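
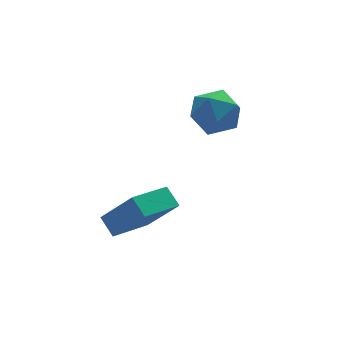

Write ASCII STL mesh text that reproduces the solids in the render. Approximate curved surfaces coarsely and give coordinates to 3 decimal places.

solid 
facet normal 0.311 -0.115 0.943
outer loop
vertex 2.335 -2.375 2.931
vertex 1.567 -2.873 3.124
vertex 2.338 -3.304 2.817
endloop
endfacet
facet normal 0.865 -0.058 0.498
outer loop
vertex 2.335 -2.375 2.931
vertex 2.338 -3.304 2.817
vertex 2.743 -2.753 2.178
endloop
endfacet
facet normal 0.810 0.566 0.155
outer loop
vertex 2.335 -2.375 2.931
vertex 2.743 -2.753 2.178
vertex 2.221 -1.982 2.089
endloop
endfacet
facet normal 0.222 0.895 0.388
outer loop
vertex 2.335 -2.375 2.931
vertex 2.221 -1.982 2.089
vertex 1.494 -2.055 2.674
endloop
endfacet
facet normal -0.087 0.474 0.876
outer loop
vertex 2.335 -2.375 2.931
vertex 1.494 -2.055 2.674
vertex 1.567 -2.873 3.124
endloop
endfacet
facet normal 0.814 -0.581 0.015
outer loop
vertex 2.743 -2.753 2.178
vertex 2.338 -3.304 2.817
vertex 2.226 -3.485 1.906
endloop
endfacet
facet normal -0.083 -0.672 0.736
outer loop
vertex 2.338 -3.304 2.817
vertex 1.567 -2.873 3.124
vertex 1.499 -3.558 2.491
endloop
endfacet
facet normal -0.727 0.280 0.627
outer loop
vertex 1.567 -2.873 3.124
vertex 1.494 -2.055 2.674
vertex 0.977 -2.787 2.402
endloop
endfacet
facet normal -0.227 0.960 -0.163
outer loop
vertex 1.494 -2.055 2.674
vertex 2.221 -1.982 2.089
vertex 1.382 -2.236 1.763
endloop
endfacet
facet normal 0.724 0.428 -0.541
outer loop
vertex 2.221 -1.982 2.089
vertex 2.743 -2.753 2.178
vertex 2.153 -2.667 1.456
endloop
endfacet
facet normal -0.222 -0.895 -0.388
outer loop
vertex 1.385 -3.165 1.649
vertex 2.226 -3.485 1.906
vertex 1.499 -3.558 2.491
endloop
endfacet
facet normal -0.810 -0.566 -0.155
outer loop
vertex 1.385 -3.165 1.649
vertex 1.499 -3.558 2.491
vertex 0.977 -2.787 2.402
endloop
endfacet
facet normal -0.865 0.058 -0.498
outer loop
vertex 1.385 -3.165 1.649
vertex 0.977 -2.787 2.402
vertex 1.382 -2.236 1.763
endloop
endfacet
facet normal -0.311 0.115 -0.943
outer loop
vertex 1.385 -3.165 1.649
vertex 1.382 -2.236 1.763
vertex 2.153 -2.667 1.456
endloop
endfacet
facet normal 0.087 -0.474 -0.876
outer loop
vertex 1.385 -3.165 1.649
vertex 2.153 -2.667 1.456
vertex 2.226 -3.485 1.906
endloop
endfacet
facet normal 0.227 -0.960 0.163
outer loop
vertex 1.499 -3.558 2.491
vertex 2.226 -3.485 1.906
vertex 2.338 -3.304 2.817
endloop
endfacet
facet normal -0.724 -0.428 0.541
outer loop
vertex 0.977 -2.787 2.402
vertex 1.499 -3.558 2.491
vertex 1.567 -2.873 3.124
endloop
endfacet
facet normal -0.814 0.581 -0.015
outer loop
vertex 1.382 -2.236 1.763
vertex 0.977 -2.787 2.402
vertex 1.494 -2.055 2.674
endloop
endfacet
facet normal 0.083 0.672 -0.736
outer loop
vertex 2.153 -2.667 1.456
vertex 1.382 -2.236 1.763
vertex 2.221 -1.982 2.089
endloop
endfacet
facet normal 0.727 -0.280 -0.627
outer loop
vertex 2.226 -3.485 1.906
vertex 2.153 -2.667 1.456
vertex 2.743 -2.753 2.178
endloop
endfacet
facet normal -0.406 0.488 -0.773
outer loop
vertex -2.209 -2.942 -1.167
vertex -0.77 -2.41 -1.586
vertex -2.104 -3.595 -1.635
endloop
endfacet
facet normal -0.905 -0.335 0.264
outer loop
vertex -1.41 -4.43 -0.314
vertex -2.209 -2.942 -1.167
vertex -2.104 -3.595 -1.635
endloop
endfacet
facet normal -0.406 0.488 -0.773
outer loop
vertex -2.104 -3.595 -1.635
vertex -0.77 -2.41 -1.586
vertex -0.665 -3.063 -2.054
endloop
endfacet
facet normal 0.130 -0.806 -0.578
outer loop
vertex -0.665 -3.063 -2.054
vertex -1.41 -4.43 -0.314
vertex -2.104 -3.595 -1.635
endloop
endfacet
facet normal -0.130 0.806 0.578
outer loop
vertex -2.209 -2.942 -1.167
vertex -0.076 -3.245 -0.265
vertex -0.77 -2.41 -1.586
endloop
endfacet
facet normal -0.905 -0.335 0.264
outer loop
vertex -1.515 -3.777 0.154
vertex -2.209 -2.942 -1.167
vertex -1.41 -4.43 -0.314
endloop
endfacet
facet normal -0.130 0.806 0.578
outer loop
vertex -1.515 -3.777 0.154
vertex -0.076 -3.245 -0.265
vertex -2.209 -2.942 -1.167
endloop
endfacet
facet normal 0.905 0.335 -0.264
outer loop
vertex -0.77 -2.41 -1.586
vertex -0.076 -3.245 -0.265
vertex -0.665 -3.063 -2.054
endloop
endfacet
facet normal 0.130 -0.806 -0.578
outer loop
vertex 0.029 -3.898 -0.733
vertex -1.41 -4.43 -0.314
vertex -0.665 -3.063 -2.054
endloop
endfacet
facet normal 0.905 0.335 -0.264
outer loop
vertex -0.665 -3.063 -2.054
vertex -0.076 -3.245 -0.265
vertex 0.029 -3.898 -0.733
endloop
endfacet
facet normal 0.406 -0.488 0.773
outer loop
vertex 0.029 -3.898 -0.733
vertex -1.515 -3.777 0.154
vertex -1.41 -4.43 -0.314
endloop
endfacet
facet normal 0.406 -0.488 0.773
outer loop
vertex -0.076 -3.245 -0.265
vertex -1.515 -3.777 0.154
vertex 0.029 -3.898 -0.733
endloop
endfacet

endsolid


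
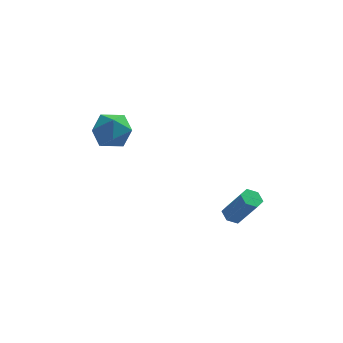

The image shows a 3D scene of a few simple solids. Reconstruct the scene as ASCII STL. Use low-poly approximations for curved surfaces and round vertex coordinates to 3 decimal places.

solid 
facet normal -0.593 0.791 0.152
outer loop
vertex -2.199 2.205 -0.077
vertex -3.062 1.589 -0.241
vertex -2.662 1.699 0.748
endloop
endfacet
facet normal 0.011 0.850 0.527
outer loop
vertex -2.199 2.205 -0.077
vertex -2.662 1.699 0.748
vertex -1.593 1.733 0.671
endloop
endfacet
facet normal 0.558 0.827 0.070
outer loop
vertex -2.199 2.205 -0.077
vertex -1.593 1.733 0.671
vertex -1.332 1.644 -0.365
endloop
endfacet
facet normal 0.292 0.754 -0.589
outer loop
vertex -2.199 2.205 -0.077
vertex -1.332 1.644 -0.365
vertex -2.24 1.555 -0.929
endloop
endfacet
facet normal -0.420 0.731 -0.538
outer loop
vertex -2.199 2.205 -0.077
vertex -2.24 1.555 -0.929
vertex -3.062 1.589 -0.241
endloop
endfacet
facet normal 0.060 0.282 0.958
outer loop
vertex -1.593 1.733 0.671
vertex -2.662 1.699 0.748
vertex -2.08 0.825 0.969
endloop
endfacet
facet normal -0.918 0.186 0.351
outer loop
vertex -2.662 1.699 0.748
vertex -3.062 1.589 -0.241
vertex -2.988 0.736 0.405
endloop
endfacet
facet normal -0.637 0.090 -0.766
outer loop
vertex -3.062 1.589 -0.241
vertex -2.24 1.555 -0.929
vertex -2.727 0.647 -0.631
endloop
endfacet
facet normal 0.514 0.128 -0.848
outer loop
vertex -2.24 1.555 -0.929
vertex -1.332 1.644 -0.365
vertex -1.658 0.681 -0.708
endloop
endfacet
facet normal 0.945 0.246 0.217
outer loop
vertex -1.332 1.644 -0.365
vertex -1.593 1.733 0.671
vertex -1.258 0.791 0.281
endloop
endfacet
facet normal -0.292 -0.754 0.589
outer loop
vertex -2.121 0.175 0.117
vertex -2.08 0.825 0.969
vertex -2.988 0.736 0.405
endloop
endfacet
facet normal -0.558 -0.827 -0.070
outer loop
vertex -2.121 0.175 0.117
vertex -2.988 0.736 0.405
vertex -2.727 0.647 -0.631
endloop
endfacet
facet normal -0.011 -0.850 -0.527
outer loop
vertex -2.121 0.175 0.117
vertex -2.727 0.647 -0.631
vertex -1.658 0.681 -0.708
endloop
endfacet
facet normal 0.593 -0.791 -0.152
outer loop
vertex -2.121 0.175 0.117
vertex -1.658 0.681 -0.708
vertex -1.258 0.791 0.281
endloop
endfacet
facet normal 0.420 -0.731 0.538
outer loop
vertex -2.121 0.175 0.117
vertex -1.258 0.791 0.281
vertex -2.08 0.825 0.969
endloop
endfacet
facet normal -0.514 -0.128 0.848
outer loop
vertex -2.988 0.736 0.405
vertex -2.08 0.825 0.969
vertex -2.662 1.699 0.748
endloop
endfacet
facet normal -0.945 -0.246 -0.217
outer loop
vertex -2.727 0.647 -0.631
vertex -2.988 0.736 0.405
vertex -3.062 1.589 -0.241
endloop
endfacet
facet normal -0.060 -0.282 -0.958
outer loop
vertex -1.658 0.681 -0.708
vertex -2.727 0.647 -0.631
vertex -2.24 1.555 -0.929
endloop
endfacet
facet normal 0.918 -0.186 -0.351
outer loop
vertex -1.258 0.791 0.281
vertex -1.658 0.681 -0.708
vertex -1.332 1.644 -0.365
endloop
endfacet
facet normal 0.637 -0.090 0.766
outer loop
vertex -2.08 0.825 0.969
vertex -1.258 0.791 0.281
vertex -1.593 1.733 0.671
endloop
endfacet
facet normal -0.444 0.307 -0.842
outer loop
vertex 3.406 -1.605 -3.42
vertex 3.107 -2.078 -3.435
vertex 2.908 -1.629 -3.166
endloop
endfacet
facet normal 0.103 0.951 0.293
outer loop
vertex 3.406 -1.605 -3.42
vertex 2.908 -1.629 -3.166
vertex 4.192 -2.149 -1.93
endloop
endfacet
facet normal 0.103 0.951 0.293
outer loop
vertex 4.192 -2.149 -1.93
vertex 2.908 -1.629 -3.166
vertex 3.694 -2.173 -1.676
endloop
endfacet
facet normal 0.444 -0.307 0.842
outer loop
vertex 4.192 -2.149 -1.93
vertex 3.694 -2.173 -1.676
vertex 3.893 -2.622 -1.945
endloop
endfacet
facet normal -0.444 0.307 -0.842
outer loop
vertex 2.908 -1.629 -3.166
vertex 3.107 -2.078 -3.435
vertex 2.609 -2.102 -3.181
endloop
endfacet
facet normal -0.719 0.438 0.539
outer loop
vertex 2.908 -1.629 -3.166
vertex 2.609 -2.102 -3.181
vertex 3.694 -2.173 -1.676
endloop
endfacet
facet normal -0.719 0.438 0.539
outer loop
vertex 3.694 -2.173 -1.676
vertex 2.609 -2.102 -3.181
vertex 3.394 -2.647 -1.691
endloop
endfacet
facet normal 0.444 -0.308 0.842
outer loop
vertex 3.694 -2.173 -1.676
vertex 3.394 -2.647 -1.691
vertex 3.893 -2.622 -1.945
endloop
endfacet
facet normal -0.444 0.307 -0.842
outer loop
vertex 2.609 -2.102 -3.181
vertex 3.107 -2.078 -3.435
vertex 2.808 -2.551 -3.45
endloop
endfacet
facet normal -0.823 -0.512 0.246
outer loop
vertex 2.609 -2.102 -3.181
vertex 2.808 -2.551 -3.45
vertex 3.394 -2.647 -1.691
endloop
endfacet
facet normal -0.822 -0.514 0.246
outer loop
vertex 3.394 -2.647 -1.691
vertex 2.808 -2.551 -3.45
vertex 3.594 -3.095 -1.96
endloop
endfacet
facet normal 0.444 -0.307 0.842
outer loop
vertex 3.394 -2.647 -1.691
vertex 3.594 -3.095 -1.96
vertex 3.893 -2.622 -1.945
endloop
endfacet
facet normal -0.444 0.307 -0.842
outer loop
vertex 2.808 -2.551 -3.45
vertex 3.107 -2.078 -3.435
vertex 3.306 -2.527 -3.704
endloop
endfacet
facet normal -0.103 -0.951 -0.293
outer loop
vertex 2.808 -2.551 -3.45
vertex 3.306 -2.527 -3.704
vertex 3.594 -3.095 -1.96
endloop
endfacet
facet normal -0.103 -0.951 -0.293
outer loop
vertex 3.594 -3.095 -1.96
vertex 3.306 -2.527 -3.704
vertex 4.092 -3.071 -2.214
endloop
endfacet
facet normal 0.444 -0.307 0.842
outer loop
vertex 3.594 -3.095 -1.96
vertex 4.092 -3.071 -2.214
vertex 3.893 -2.622 -1.945
endloop
endfacet
facet normal -0.444 0.308 -0.842
outer loop
vertex 3.306 -2.527 -3.704
vertex 3.107 -2.078 -3.435
vertex 3.606 -2.053 -3.689
endloop
endfacet
facet normal 0.719 -0.438 -0.539
outer loop
vertex 3.306 -2.527 -3.704
vertex 3.606 -2.053 -3.689
vertex 4.092 -3.071 -2.214
endloop
endfacet
facet normal 0.720 -0.438 -0.539
outer loop
vertex 4.092 -3.071 -2.214
vertex 3.606 -2.053 -3.689
vertex 4.391 -2.598 -2.199
endloop
endfacet
facet normal 0.444 -0.307 0.842
outer loop
vertex 4.092 -3.071 -2.214
vertex 4.391 -2.598 -2.199
vertex 3.893 -2.622 -1.945
endloop
endfacet
facet normal -0.444 0.307 -0.842
outer loop
vertex 3.606 -2.053 -3.689
vertex 3.107 -2.078 -3.435
vertex 3.406 -1.605 -3.42
endloop
endfacet
facet normal 0.822 0.514 -0.245
outer loop
vertex 3.606 -2.053 -3.689
vertex 3.406 -1.605 -3.42
vertex 4.391 -2.598 -2.199
endloop
endfacet
facet normal 0.823 0.512 -0.247
outer loop
vertex 4.391 -2.598 -2.199
vertex 3.406 -1.605 -3.42
vertex 4.192 -2.149 -1.93
endloop
endfacet
facet normal 0.444 -0.307 0.842
outer loop
vertex 4.391 -2.598 -2.199
vertex 4.192 -2.149 -1.93
vertex 3.893 -2.622 -1.945
endloop
endfacet

endsolid


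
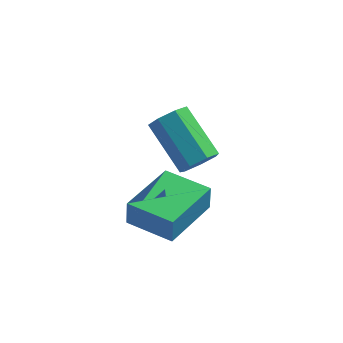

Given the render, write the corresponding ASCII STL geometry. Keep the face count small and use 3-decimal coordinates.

solid 
facet normal -0.919 0.395 0.007
outer loop
vertex -1.915 -2.101 3.605
vertex -1.106 -0.218 3.537
vertex -1.933 -2.126 2.696
endloop
endfacet
facet normal -0.395 -0.918 0.033
outer loop
vertex -0.454 -2.762 2.683
vertex -1.915 -2.101 3.605
vertex -1.933 -2.126 2.696
endloop
endfacet
facet normal -0.919 0.395 0.007
outer loop
vertex -1.933 -2.126 2.696
vertex -1.106 -0.218 3.537
vertex -1.124 -0.243 2.628
endloop
endfacet
facet normal -0.021 -0.027 -0.999
outer loop
vertex -1.124 -0.243 2.628
vertex -0.454 -2.762 2.683
vertex -1.933 -2.126 2.696
endloop
endfacet
facet normal 0.021 0.027 0.999
outer loop
vertex -1.915 -2.101 3.605
vertex 0.373 -0.854 3.524
vertex -1.106 -0.218 3.537
endloop
endfacet
facet normal -0.395 -0.918 0.033
outer loop
vertex -0.436 -2.737 3.592
vertex -1.915 -2.101 3.605
vertex -0.454 -2.762 2.683
endloop
endfacet
facet normal 0.021 0.027 0.999
outer loop
vertex -0.436 -2.737 3.592
vertex 0.373 -0.854 3.524
vertex -1.915 -2.101 3.605
endloop
endfacet
facet normal 0.395 0.918 -0.033
outer loop
vertex -1.106 -0.218 3.537
vertex 0.373 -0.854 3.524
vertex -1.124 -0.243 2.628
endloop
endfacet
facet normal -0.021 -0.027 -0.999
outer loop
vertex 0.355 -0.879 2.615
vertex -0.454 -2.762 2.683
vertex -1.124 -0.243 2.628
endloop
endfacet
facet normal 0.395 0.918 -0.033
outer loop
vertex -1.124 -0.243 2.628
vertex 0.373 -0.854 3.524
vertex 0.355 -0.879 2.615
endloop
endfacet
facet normal 0.919 -0.395 -0.007
outer loop
vertex 0.355 -0.879 2.615
vertex -0.436 -2.737 3.592
vertex -0.454 -2.762 2.683
endloop
endfacet
facet normal 0.919 -0.395 -0.007
outer loop
vertex 0.373 -0.854 3.524
vertex -0.436 -2.737 3.592
vertex 0.355 -0.879 2.615
endloop
endfacet
facet normal 0.599 -0.566 -0.566
outer loop
vertex 0.217 1.152 3.165
vertex -0.198 0.599 3.279
vertex -0.234 1.074 2.766
endloop
endfacet
facet normal 0.299 0.814 -0.497
outer loop
vertex 0.217 1.152 3.165
vertex -0.234 1.074 2.766
vertex -0.968 2.273 4.287
endloop
endfacet
facet normal 0.299 0.814 -0.497
outer loop
vertex -0.968 2.273 4.287
vertex -0.234 1.074 2.766
vertex -1.419 2.195 3.888
endloop
endfacet
facet normal -0.599 0.566 0.566
outer loop
vertex -0.968 2.273 4.287
vertex -1.419 2.195 3.888
vertex -1.382 1.721 4.401
endloop
endfacet
facet normal 0.599 -0.566 -0.566
outer loop
vertex -0.234 1.074 2.766
vertex -0.198 0.599 3.279
vertex -0.658 0.639 2.753
endloop
endfacet
facet normal -0.394 0.408 -0.824
outer loop
vertex -0.234 1.074 2.766
vertex -0.658 0.639 2.753
vertex -1.419 2.195 3.888
endloop
endfacet
facet normal -0.394 0.408 -0.824
outer loop
vertex -1.419 2.195 3.888
vertex -0.658 0.639 2.753
vertex -1.843 1.76 3.875
endloop
endfacet
facet normal -0.598 0.566 0.567
outer loop
vertex -1.419 2.195 3.888
vertex -1.843 1.76 3.875
vertex -1.382 1.721 4.401
endloop
endfacet
facet normal 0.598 -0.567 -0.566
outer loop
vertex -0.658 0.639 2.753
vertex -0.198 0.599 3.279
vertex -0.735 0.174 3.137
endloop
endfacet
facet normal -0.791 -0.306 -0.530
outer loop
vertex -0.658 0.639 2.753
vertex -0.735 0.174 3.137
vertex -1.843 1.76 3.875
endloop
endfacet
facet normal -0.791 -0.306 -0.530
outer loop
vertex -1.843 1.76 3.875
vertex -0.735 0.174 3.137
vertex -1.92 1.295 4.259
endloop
endfacet
facet normal -0.598 0.567 0.566
outer loop
vertex -1.843 1.76 3.875
vertex -1.92 1.295 4.259
vertex -1.382 1.721 4.401
endloop
endfacet
facet normal 0.598 -0.566 -0.568
outer loop
vertex -0.735 0.174 3.137
vertex -0.198 0.599 3.279
vertex -0.407 0.029 3.627
endloop
endfacet
facet normal -0.592 -0.789 0.163
outer loop
vertex -0.735 0.174 3.137
vertex -0.407 0.029 3.627
vertex -1.92 1.295 4.259
endloop
endfacet
facet normal -0.592 -0.789 0.164
outer loop
vertex -1.92 1.295 4.259
vertex -0.407 0.029 3.627
vertex -1.592 1.151 4.749
endloop
endfacet
facet normal -0.598 0.566 0.567
outer loop
vertex -1.92 1.295 4.259
vertex -1.592 1.151 4.749
vertex -1.382 1.721 4.401
endloop
endfacet
facet normal 0.600 -0.566 -0.566
outer loop
vertex -0.407 0.029 3.627
vertex -0.198 0.599 3.279
vertex 0.078 0.314 3.856
endloop
endfacet
facet normal 0.052 -0.678 0.733
outer loop
vertex -0.407 0.029 3.627
vertex 0.078 0.314 3.856
vertex -1.592 1.151 4.749
endloop
endfacet
facet normal 0.051 -0.679 0.733
outer loop
vertex -1.592 1.151 4.749
vertex 0.078 0.314 3.856
vertex -1.106 1.435 4.978
endloop
endfacet
facet normal -0.598 0.566 0.567
outer loop
vertex -1.592 1.151 4.749
vertex -1.106 1.435 4.978
vertex -1.382 1.721 4.401
endloop
endfacet
facet normal 0.599 -0.566 -0.566
outer loop
vertex 0.078 0.314 3.856
vertex -0.198 0.599 3.279
vertex 0.356 0.814 3.65
endloop
endfacet
facet normal 0.658 -0.057 0.751
outer loop
vertex 0.078 0.314 3.856
vertex 0.356 0.814 3.65
vertex -1.106 1.435 4.978
endloop
endfacet
facet normal 0.658 -0.055 0.751
outer loop
vertex -1.106 1.435 4.978
vertex 0.356 0.814 3.65
vertex -0.829 1.935 4.772
endloop
endfacet
facet normal -0.599 0.565 0.567
outer loop
vertex -1.106 1.435 4.978
vertex -0.829 1.935 4.772
vertex -1.382 1.721 4.401
endloop
endfacet
facet normal 0.599 -0.566 -0.566
outer loop
vertex 0.356 0.814 3.65
vertex -0.198 0.599 3.279
vertex 0.217 1.152 3.165
endloop
endfacet
facet normal 0.768 0.608 0.204
outer loop
vertex 0.356 0.814 3.65
vertex 0.217 1.152 3.165
vertex -0.829 1.935 4.772
endloop
endfacet
facet normal 0.768 0.608 0.204
outer loop
vertex -0.829 1.935 4.772
vertex 0.217 1.152 3.165
vertex -0.968 2.273 4.287
endloop
endfacet
facet normal -0.599 0.566 0.566
outer loop
vertex -0.829 1.935 4.772
vertex -0.968 2.273 4.287
vertex -1.382 1.721 4.401
endloop
endfacet

endsolid


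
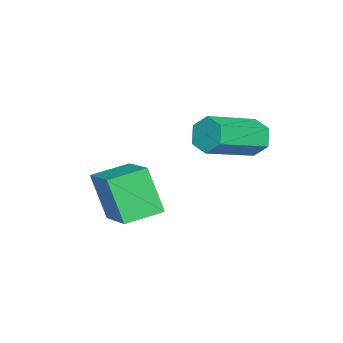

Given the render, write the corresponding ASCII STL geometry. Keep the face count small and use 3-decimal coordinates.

solid 
facet normal -0.753 0.540 -0.376
outer loop
vertex -0.371 2.889 -3.257
vertex -0.734 2.811 -2.641
vertex -0.289 3.371 -2.729
endloop
endfacet
facet normal 0.647 0.510 -0.566
outer loop
vertex -0.371 2.889 -3.257
vertex -0.289 3.371 -2.729
vertex 1.197 1.767 -2.476
endloop
endfacet
facet normal 0.648 0.511 -0.566
outer loop
vertex 1.197 1.767 -2.476
vertex -0.289 3.371 -2.729
vertex 1.278 2.249 -1.948
endloop
endfacet
facet normal 0.754 -0.538 0.376
outer loop
vertex 1.197 1.767 -2.476
vertex 1.278 2.249 -1.948
vertex 0.834 1.689 -1.859
endloop
endfacet
facet normal -0.754 0.540 -0.375
outer loop
vertex -0.289 3.371 -2.729
vertex -0.734 2.811 -2.641
vertex -0.652 3.293 -2.112
endloop
endfacet
facet normal 0.422 0.835 0.354
outer loop
vertex -0.289 3.371 -2.729
vertex -0.652 3.293 -2.112
vertex 1.278 2.249 -1.948
endloop
endfacet
facet normal 0.422 0.835 0.354
outer loop
vertex 1.278 2.249 -1.948
vertex -0.652 3.293 -2.112
vertex 0.915 2.171 -1.331
endloop
endfacet
facet normal 0.754 -0.538 0.376
outer loop
vertex 1.278 2.249 -1.948
vertex 0.915 2.171 -1.331
vertex 0.834 1.689 -1.859
endloop
endfacet
facet normal -0.754 0.540 -0.375
outer loop
vertex -0.652 3.293 -2.112
vertex -0.734 2.811 -2.641
vertex -1.097 2.733 -2.024
endloop
endfacet
facet normal -0.226 0.324 0.919
outer loop
vertex -0.652 3.293 -2.112
vertex -1.097 2.733 -2.024
vertex 0.915 2.171 -1.331
endloop
endfacet
facet normal -0.226 0.324 0.919
outer loop
vertex 0.915 2.171 -1.331
vertex -1.097 2.733 -2.024
vertex 0.471 1.611 -1.243
endloop
endfacet
facet normal 0.754 -0.539 0.376
outer loop
vertex 0.915 2.171 -1.331
vertex 0.471 1.611 -1.243
vertex 0.834 1.689 -1.859
endloop
endfacet
facet normal -0.754 0.538 -0.376
outer loop
vertex -1.097 2.733 -2.024
vertex -0.734 2.811 -2.641
vertex -1.178 2.251 -2.552
endloop
endfacet
facet normal -0.647 -0.511 0.566
outer loop
vertex -1.097 2.733 -2.024
vertex -1.178 2.251 -2.552
vertex 0.471 1.611 -1.243
endloop
endfacet
facet normal -0.647 -0.510 0.566
outer loop
vertex 0.471 1.611 -1.243
vertex -1.178 2.251 -2.552
vertex 0.389 1.129 -1.771
endloop
endfacet
facet normal 0.753 -0.540 0.376
outer loop
vertex 0.471 1.611 -1.243
vertex 0.389 1.129 -1.771
vertex 0.834 1.689 -1.859
endloop
endfacet
facet normal -0.754 0.538 -0.376
outer loop
vertex -1.178 2.251 -2.552
vertex -0.734 2.811 -2.641
vertex -0.815 2.329 -3.169
endloop
endfacet
facet normal -0.422 -0.835 -0.354
outer loop
vertex -1.178 2.251 -2.552
vertex -0.815 2.329 -3.169
vertex 0.389 1.129 -1.771
endloop
endfacet
facet normal -0.422 -0.835 -0.354
outer loop
vertex 0.389 1.129 -1.771
vertex -0.815 2.329 -3.169
vertex 0.752 1.207 -2.388
endloop
endfacet
facet normal 0.754 -0.540 0.375
outer loop
vertex 0.389 1.129 -1.771
vertex 0.752 1.207 -2.388
vertex 0.834 1.689 -1.859
endloop
endfacet
facet normal -0.754 0.539 -0.376
outer loop
vertex -0.815 2.329 -3.169
vertex -0.734 2.811 -2.641
vertex -0.371 2.889 -3.257
endloop
endfacet
facet normal 0.226 -0.324 -0.919
outer loop
vertex -0.815 2.329 -3.169
vertex -0.371 2.889 -3.257
vertex 0.752 1.207 -2.388
endloop
endfacet
facet normal 0.226 -0.324 -0.919
outer loop
vertex 0.752 1.207 -2.388
vertex -0.371 2.889 -3.257
vertex 1.197 1.767 -2.476
endloop
endfacet
facet normal 0.754 -0.540 0.375
outer loop
vertex 0.752 1.207 -2.388
vertex 1.197 1.767 -2.476
vertex 0.834 1.689 -1.859
endloop
endfacet
facet normal -0.655 0.739 0.154
outer loop
vertex 1.429 -0.609 -3.205
vertex 2.736 0.4 -2.488
vertex 1.793 0.044 -4.787
endloop
endfacet
facet normal -0.726 -0.560 -0.398
outer loop
vertex 2.664 -0.94 -4.992
vertex 1.429 -0.609 -3.205
vertex 1.793 0.044 -4.787
endloop
endfacet
facet normal -0.655 0.740 0.154
outer loop
vertex 1.793 0.044 -4.787
vertex 2.736 0.4 -2.488
vertex 3.1 1.052 -4.07
endloop
endfacet
facet normal 0.208 0.373 -0.904
outer loop
vertex 3.1 1.052 -4.07
vertex 2.664 -0.94 -4.992
vertex 1.793 0.044 -4.787
endloop
endfacet
facet normal -0.208 -0.373 0.904
outer loop
vertex 1.429 -0.609 -3.205
vertex 3.607 -0.584 -2.693
vertex 2.736 0.4 -2.488
endloop
endfacet
facet normal -0.726 -0.560 -0.398
outer loop
vertex 2.3 -1.592 -3.41
vertex 1.429 -0.609 -3.205
vertex 2.664 -0.94 -4.992
endloop
endfacet
facet normal -0.208 -0.373 0.904
outer loop
vertex 2.3 -1.592 -3.41
vertex 3.607 -0.584 -2.693
vertex 1.429 -0.609 -3.205
endloop
endfacet
facet normal 0.727 0.560 0.398
outer loop
vertex 2.736 0.4 -2.488
vertex 3.607 -0.584 -2.693
vertex 3.1 1.052 -4.07
endloop
endfacet
facet normal 0.208 0.373 -0.904
outer loop
vertex 3.971 0.069 -4.275
vertex 2.664 -0.94 -4.992
vertex 3.1 1.052 -4.07
endloop
endfacet
facet normal 0.726 0.560 0.398
outer loop
vertex 3.1 1.052 -4.07
vertex 3.607 -0.584 -2.693
vertex 3.971 0.069 -4.275
endloop
endfacet
facet normal 0.655 -0.739 -0.154
outer loop
vertex 3.971 0.069 -4.275
vertex 2.3 -1.592 -3.41
vertex 2.664 -0.94 -4.992
endloop
endfacet
facet normal 0.655 -0.740 -0.155
outer loop
vertex 3.607 -0.584 -2.693
vertex 2.3 -1.592 -3.41
vertex 3.971 0.069 -4.275
endloop
endfacet

endsolid


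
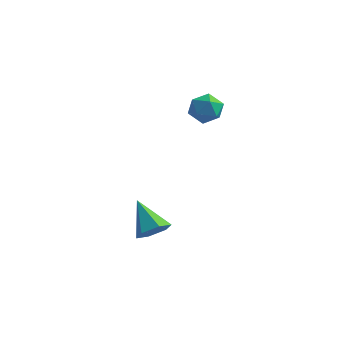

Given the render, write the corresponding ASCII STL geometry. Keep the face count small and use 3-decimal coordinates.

solid 
facet normal 0.639 -0.447 -0.626
outer loop
vertex -1.822 -2.018 -3.209
vertex -2.362 -2.369 -3.509
vertex -2.166 -1.735 -3.762
endloop
endfacet
facet normal 0.322 0.909 0.265
outer loop
vertex -1.822 -2.018 -3.209
vertex -2.166 -1.735 -3.762
vertex -3.358 -1.671 -2.531
endloop
endfacet
facet normal 0.638 -0.447 -0.627
outer loop
vertex -2.166 -1.735 -3.762
vertex -2.362 -2.369 -3.509
vertex -2.706 -2.086 -4.061
endloop
endfacet
facet normal -0.347 0.857 -0.380
outer loop
vertex -2.166 -1.735 -3.762
vertex -2.706 -2.086 -4.061
vertex -3.358 -1.671 -2.531
endloop
endfacet
facet normal 0.637 -0.448 -0.627
outer loop
vertex -2.706 -2.086 -4.061
vertex -2.362 -2.369 -3.509
vertex -2.902 -2.719 -3.808
endloop
endfacet
facet normal -0.903 0.113 -0.415
outer loop
vertex -2.706 -2.086 -4.061
vertex -2.902 -2.719 -3.808
vertex -3.358 -1.671 -2.531
endloop
endfacet
facet normal 0.637 -0.447 -0.627
outer loop
vertex -2.902 -2.719 -3.808
vertex -2.362 -2.369 -3.509
vertex -2.558 -3.003 -3.256
endloop
endfacet
facet normal -0.791 -0.581 0.194
outer loop
vertex -2.902 -2.719 -3.808
vertex -2.558 -3.003 -3.256
vertex -3.358 -1.671 -2.531
endloop
endfacet
facet normal 0.639 -0.447 -0.626
outer loop
vertex -2.558 -3.003 -3.256
vertex -2.362 -2.369 -3.509
vertex -2.018 -2.652 -2.956
endloop
endfacet
facet normal -0.122 -0.530 0.839
outer loop
vertex -2.558 -3.003 -3.256
vertex -2.018 -2.652 -2.956
vertex -3.358 -1.671 -2.531
endloop
endfacet
facet normal 0.639 -0.447 -0.626
outer loop
vertex -2.018 -2.652 -2.956
vertex -2.362 -2.369 -3.509
vertex -1.822 -2.018 -3.209
endloop
endfacet
facet normal 0.435 0.215 0.875
outer loop
vertex -2.018 -2.652 -2.956
vertex -1.822 -2.018 -3.209
vertex -3.358 -1.671 -2.531
endloop
endfacet
facet normal -0.870 0.212 -0.445
outer loop
vertex -2.702 2.78 -0.281
vertex -3.028 2.199 0.079
vertex -3.023 2.886 0.397
endloop
endfacet
facet normal -0.480 0.803 -0.353
outer loop
vertex -2.702 2.78 -0.281
vertex -3.023 2.886 0.397
vertex -2.359 3.213 0.237
endloop
endfacet
facet normal 0.144 0.710 -0.689
outer loop
vertex -2.702 2.78 -0.281
vertex -2.359 3.213 0.237
vertex -1.953 2.727 -0.179
endloop
endfacet
facet normal 0.139 0.063 -0.988
outer loop
vertex -2.702 2.78 -0.281
vertex -1.953 2.727 -0.179
vertex -2.367 2.101 -0.277
endloop
endfacet
facet normal -0.488 -0.246 -0.838
outer loop
vertex -2.702 2.78 -0.281
vertex -2.367 2.101 -0.277
vertex -3.028 2.199 0.079
endloop
endfacet
facet normal -0.347 0.872 0.345
outer loop
vertex -2.359 3.213 0.237
vertex -3.023 2.886 0.397
vertex -2.473 2.899 0.917
endloop
endfacet
facet normal -0.977 -0.083 0.195
outer loop
vertex -3.023 2.886 0.397
vertex -3.028 2.199 0.079
vertex -2.887 2.273 0.819
endloop
endfacet
facet normal -0.359 -0.823 -0.440
outer loop
vertex -3.028 2.199 0.079
vertex -2.367 2.101 -0.277
vertex -2.481 1.787 0.403
endloop
endfacet
facet normal 0.654 -0.325 -0.683
outer loop
vertex -2.367 2.101 -0.277
vertex -1.953 2.727 -0.179
vertex -1.817 2.114 0.243
endloop
endfacet
facet normal 0.662 0.723 -0.198
outer loop
vertex -1.953 2.727 -0.179
vertex -2.359 3.213 0.237
vertex -1.812 2.801 0.561
endloop
endfacet
facet normal -0.139 -0.063 0.988
outer loop
vertex -2.138 2.22 0.921
vertex -2.473 2.899 0.917
vertex -2.887 2.273 0.819
endloop
endfacet
facet normal -0.144 -0.710 0.689
outer loop
vertex -2.138 2.22 0.921
vertex -2.887 2.273 0.819
vertex -2.481 1.787 0.403
endloop
endfacet
facet normal 0.480 -0.803 0.353
outer loop
vertex -2.138 2.22 0.921
vertex -2.481 1.787 0.403
vertex -1.817 2.114 0.243
endloop
endfacet
facet normal 0.870 -0.212 0.445
outer loop
vertex -2.138 2.22 0.921
vertex -1.817 2.114 0.243
vertex -1.812 2.801 0.561
endloop
endfacet
facet normal 0.488 0.246 0.838
outer loop
vertex -2.138 2.22 0.921
vertex -1.812 2.801 0.561
vertex -2.473 2.899 0.917
endloop
endfacet
facet normal -0.654 0.325 0.683
outer loop
vertex -2.887 2.273 0.819
vertex -2.473 2.899 0.917
vertex -3.023 2.886 0.397
endloop
endfacet
facet normal -0.662 -0.723 0.198
outer loop
vertex -2.481 1.787 0.403
vertex -2.887 2.273 0.819
vertex -3.028 2.199 0.079
endloop
endfacet
facet normal 0.347 -0.872 -0.345
outer loop
vertex -1.817 2.114 0.243
vertex -2.481 1.787 0.403
vertex -2.367 2.101 -0.277
endloop
endfacet
facet normal 0.977 0.083 -0.195
outer loop
vertex -1.812 2.801 0.561
vertex -1.817 2.114 0.243
vertex -1.953 2.727 -0.179
endloop
endfacet
facet normal 0.359 0.823 0.440
outer loop
vertex -2.473 2.899 0.917
vertex -1.812 2.801 0.561
vertex -2.359 3.213 0.237
endloop
endfacet

endsolid


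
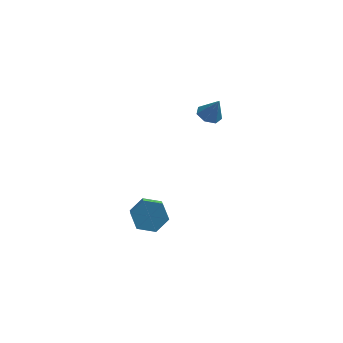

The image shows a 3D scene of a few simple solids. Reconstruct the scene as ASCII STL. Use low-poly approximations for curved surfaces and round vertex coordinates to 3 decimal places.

solid 
facet normal -0.079 0.797 -0.599
outer loop
vertex -2.27 -1.893 -0.148
vertex -2.921 -2.413 -0.754
vertex -3.283 -1.857 0.034
endloop
endfacet
facet normal 0.162 0.603 0.781
outer loop
vertex -2.27 -1.893 -0.148
vertex -3.283 -1.857 0.034
vertex -2.108 -3.527 1.08
endloop
endfacet
facet normal 0.161 0.603 0.781
outer loop
vertex -2.108 -3.527 1.08
vertex -3.283 -1.857 0.034
vertex -3.121 -3.491 1.261
endloop
endfacet
facet normal 0.079 -0.797 0.599
outer loop
vertex -2.108 -3.527 1.08
vertex -3.121 -3.491 1.261
vertex -2.759 -4.047 0.474
endloop
endfacet
facet normal -0.079 0.797 -0.599
outer loop
vertex -3.283 -1.857 0.034
vertex -2.921 -2.413 -0.754
vertex -3.934 -2.377 -0.572
endloop
endfacet
facet normal -0.771 0.332 0.544
outer loop
vertex -3.283 -1.857 0.034
vertex -3.934 -2.377 -0.572
vertex -3.121 -3.491 1.261
endloop
endfacet
facet normal -0.771 0.332 0.544
outer loop
vertex -3.121 -3.491 1.261
vertex -3.934 -2.377 -0.572
vertex -3.772 -4.011 0.656
endloop
endfacet
facet normal 0.079 -0.797 0.599
outer loop
vertex -3.121 -3.491 1.261
vertex -3.772 -4.011 0.656
vertex -2.759 -4.047 0.474
endloop
endfacet
facet normal -0.079 0.797 -0.599
outer loop
vertex -3.934 -2.377 -0.572
vertex -2.921 -2.413 -0.754
vertex -3.572 -2.933 -1.36
endloop
endfacet
facet normal -0.933 -0.271 -0.237
outer loop
vertex -3.934 -2.377 -0.572
vertex -3.572 -2.933 -1.36
vertex -3.772 -4.011 0.656
endloop
endfacet
facet normal -0.933 -0.271 -0.237
outer loop
vertex -3.772 -4.011 0.656
vertex -3.572 -2.933 -1.36
vertex -3.41 -4.567 -0.132
endloop
endfacet
facet normal 0.079 -0.797 0.599
outer loop
vertex -3.772 -4.011 0.656
vertex -3.41 -4.567 -0.132
vertex -2.759 -4.047 0.474
endloop
endfacet
facet normal -0.079 0.797 -0.599
outer loop
vertex -3.572 -2.933 -1.36
vertex -2.921 -2.413 -0.754
vertex -2.559 -2.969 -1.541
endloop
endfacet
facet normal -0.161 -0.603 -0.781
outer loop
vertex -3.572 -2.933 -1.36
vertex -2.559 -2.969 -1.541
vertex -3.41 -4.567 -0.132
endloop
endfacet
facet normal -0.162 -0.603 -0.781
outer loop
vertex -3.41 -4.567 -0.132
vertex -2.559 -2.969 -1.541
vertex -2.397 -4.603 -0.314
endloop
endfacet
facet normal 0.079 -0.797 0.599
outer loop
vertex -3.41 -4.567 -0.132
vertex -2.397 -4.603 -0.314
vertex -2.759 -4.047 0.474
endloop
endfacet
facet normal -0.079 0.797 -0.599
outer loop
vertex -2.559 -2.969 -1.541
vertex -2.921 -2.413 -0.754
vertex -1.908 -2.449 -0.936
endloop
endfacet
facet normal 0.771 -0.332 -0.544
outer loop
vertex -2.559 -2.969 -1.541
vertex -1.908 -2.449 -0.936
vertex -2.397 -4.603 -0.314
endloop
endfacet
facet normal 0.771 -0.332 -0.543
outer loop
vertex -2.397 -4.603 -0.314
vertex -1.908 -2.449 -0.936
vertex -1.746 -4.083 0.292
endloop
endfacet
facet normal 0.079 -0.797 0.599
outer loop
vertex -2.397 -4.603 -0.314
vertex -1.746 -4.083 0.292
vertex -2.759 -4.047 0.474
endloop
endfacet
facet normal -0.079 0.797 -0.599
outer loop
vertex -1.908 -2.449 -0.936
vertex -2.921 -2.413 -0.754
vertex -2.27 -1.893 -0.148
endloop
endfacet
facet normal 0.933 0.271 0.237
outer loop
vertex -1.908 -2.449 -0.936
vertex -2.27 -1.893 -0.148
vertex -1.746 -4.083 0.292
endloop
endfacet
facet normal 0.933 0.271 0.237
outer loop
vertex -1.746 -4.083 0.292
vertex -2.27 -1.893 -0.148
vertex -2.108 -3.527 1.08
endloop
endfacet
facet normal 0.079 -0.797 0.599
outer loop
vertex -1.746 -4.083 0.292
vertex -2.108 -3.527 1.08
vertex -2.759 -4.047 0.474
endloop
endfacet
facet normal -0.391 0.127 -0.911
outer loop
vertex 0.421 3.027 2.523
vertex 0.03 3.651 2.778
vertex 0.744 3.619 2.467
endloop
endfacet
facet normal 0.879 -0.476 0.040
outer loop
vertex 0.421 3.027 2.523
vertex 0.744 3.619 2.467
vertex 0.59 3.469 4.082
endloop
endfacet
facet normal -0.391 0.129 -0.911
outer loop
vertex 0.744 3.619 2.467
vertex 0.03 3.651 2.778
vertex 0.53 4.236 2.646
endloop
endfacet
facet normal 0.948 0.295 0.118
outer loop
vertex 0.744 3.619 2.467
vertex 0.53 4.236 2.646
vertex 0.59 3.469 4.082
endloop
endfacet
facet normal -0.391 0.128 -0.912
outer loop
vertex 0.53 4.236 2.646
vertex 0.03 3.651 2.778
vertex -0.061 4.412 2.924
endloop
endfacet
facet normal 0.432 0.803 0.411
outer loop
vertex 0.53 4.236 2.646
vertex -0.061 4.412 2.924
vertex 0.59 3.469 4.082
endloop
endfacet
facet normal -0.391 0.128 -0.911
outer loop
vertex -0.061 4.412 2.924
vertex 0.03 3.651 2.778
vertex -0.584 4.016 3.093
endloop
endfacet
facet normal -0.277 0.663 0.696
outer loop
vertex -0.061 4.412 2.924
vertex -0.584 4.016 3.093
vertex 0.59 3.469 4.082
endloop
endfacet
facet normal -0.392 0.127 -0.911
outer loop
vertex -0.584 4.016 3.093
vertex 0.03 3.651 2.778
vertex -0.644 3.345 3.025
endloop
endfacet
facet normal -0.649 -0.019 0.760
outer loop
vertex -0.584 4.016 3.093
vertex -0.644 3.345 3.025
vertex 0.59 3.469 4.082
endloop
endfacet
facet normal -0.392 0.127 -0.911
outer loop
vertex -0.644 3.345 3.025
vertex 0.03 3.651 2.778
vertex -0.196 2.905 2.771
endloop
endfacet
facet normal -0.402 -0.729 0.554
outer loop
vertex -0.644 3.345 3.025
vertex -0.196 2.905 2.771
vertex 0.59 3.469 4.082
endloop
endfacet
facet normal -0.391 0.127 -0.911
outer loop
vertex -0.196 2.905 2.771
vertex 0.03 3.651 2.778
vertex 0.421 3.027 2.523
endloop
endfacet
facet normal 0.278 -0.932 0.234
outer loop
vertex -0.196 2.905 2.771
vertex 0.421 3.027 2.523
vertex 0.59 3.469 4.082
endloop
endfacet

endsolid


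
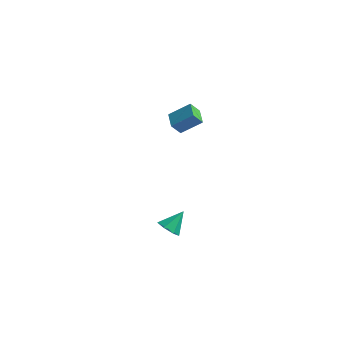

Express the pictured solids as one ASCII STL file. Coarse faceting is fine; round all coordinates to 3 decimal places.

solid 
facet normal -0.306 -0.681 -0.666
outer loop
vertex 2.669 -3.622 -3.847
vertex 2.391 -4.026 -3.306
vertex 2.066 -3.501 -3.694
endloop
endfacet
facet normal 0.099 0.932 -0.348
outer loop
vertex 2.669 -3.622 -3.847
vertex 2.066 -3.501 -3.694
vertex 2.809 -3.094 -2.394
endloop
endfacet
facet normal -0.304 -0.681 -0.667
outer loop
vertex 2.066 -3.501 -3.694
vertex 2.391 -4.026 -3.306
vertex 1.708 -3.776 -3.25
endloop
endfacet
facet normal -0.559 0.827 0.061
outer loop
vertex 2.066 -3.501 -3.694
vertex 1.708 -3.776 -3.25
vertex 2.809 -3.094 -2.394
endloop
endfacet
facet normal -0.304 -0.682 -0.665
outer loop
vertex 1.708 -3.776 -3.25
vertex 2.391 -4.026 -3.306
vertex 1.865 -4.239 -2.847
endloop
endfacet
facet normal -0.697 0.321 0.641
outer loop
vertex 1.708 -3.776 -3.25
vertex 1.865 -4.239 -2.847
vertex 2.809 -3.094 -2.394
endloop
endfacet
facet normal -0.306 -0.680 -0.666
outer loop
vertex 1.865 -4.239 -2.847
vertex 2.391 -4.026 -3.306
vertex 2.418 -4.543 -2.791
endloop
endfacet
facet normal -0.210 -0.205 0.956
outer loop
vertex 1.865 -4.239 -2.847
vertex 2.418 -4.543 -2.791
vertex 2.809 -3.094 -2.394
endloop
endfacet
facet normal -0.304 -0.680 -0.667
outer loop
vertex 2.418 -4.543 -2.791
vertex 2.391 -4.026 -3.306
vertex 2.951 -4.457 -3.122
endloop
endfacet
facet normal 0.534 -0.354 0.768
outer loop
vertex 2.418 -4.543 -2.791
vertex 2.951 -4.457 -3.122
vertex 2.809 -3.094 -2.394
endloop
endfacet
facet normal -0.305 -0.681 -0.666
outer loop
vertex 2.951 -4.457 -3.122
vertex 2.391 -4.026 -3.306
vertex 3.063 -4.047 -3.592
endloop
endfacet
facet normal 0.976 -0.015 0.219
outer loop
vertex 2.951 -4.457 -3.122
vertex 3.063 -4.047 -3.592
vertex 2.809 -3.094 -2.394
endloop
endfacet
facet normal -0.304 -0.682 -0.665
outer loop
vertex 3.063 -4.047 -3.592
vertex 2.391 -4.026 -3.306
vertex 2.669 -3.622 -3.847
endloop
endfacet
facet normal 0.782 0.558 -0.278
outer loop
vertex 3.063 -4.047 -3.592
vertex 2.669 -3.622 -3.847
vertex 2.809 -3.094 -2.394
endloop
endfacet
facet normal -0.603 0.786 0.140
outer loop
vertex -0.759 4.183 -0.045
vertex -0.386 4.603 -0.799
vertex -1.811 3.533 -0.929
endloop
endfacet
facet normal -0.397 -0.447 0.801
outer loop
vertex -1.154 2.677 -1.081
vertex -0.759 4.183 -0.045
vertex -1.811 3.533 -0.929
endloop
endfacet
facet normal -0.603 0.786 0.140
outer loop
vertex -1.811 3.533 -0.929
vertex -0.386 4.603 -0.799
vertex -1.438 3.953 -1.683
endloop
endfacet
facet normal -0.692 -0.428 -0.581
outer loop
vertex -1.438 3.953 -1.683
vertex -1.154 2.677 -1.081
vertex -1.811 3.533 -0.929
endloop
endfacet
facet normal 0.692 0.428 0.581
outer loop
vertex -0.759 4.183 -0.045
vertex 0.271 3.747 -0.951
vertex -0.386 4.603 -0.799
endloop
endfacet
facet normal -0.397 -0.447 0.801
outer loop
vertex -0.102 3.327 -0.197
vertex -0.759 4.183 -0.045
vertex -1.154 2.677 -1.081
endloop
endfacet
facet normal 0.692 0.428 0.581
outer loop
vertex -0.102 3.327 -0.197
vertex 0.271 3.747 -0.951
vertex -0.759 4.183 -0.045
endloop
endfacet
facet normal 0.397 0.447 -0.801
outer loop
vertex -0.386 4.603 -0.799
vertex 0.271 3.747 -0.951
vertex -1.438 3.953 -1.683
endloop
endfacet
facet normal -0.692 -0.428 -0.581
outer loop
vertex -0.781 3.097 -1.835
vertex -1.154 2.677 -1.081
vertex -1.438 3.953 -1.683
endloop
endfacet
facet normal 0.397 0.447 -0.801
outer loop
vertex -1.438 3.953 -1.683
vertex 0.271 3.747 -0.951
vertex -0.781 3.097 -1.835
endloop
endfacet
facet normal 0.603 -0.786 -0.140
outer loop
vertex -0.781 3.097 -1.835
vertex -0.102 3.327 -0.197
vertex -1.154 2.677 -1.081
endloop
endfacet
facet normal 0.603 -0.786 -0.140
outer loop
vertex 0.271 3.747 -0.951
vertex -0.102 3.327 -0.197
vertex -0.781 3.097 -1.835
endloop
endfacet

endsolid


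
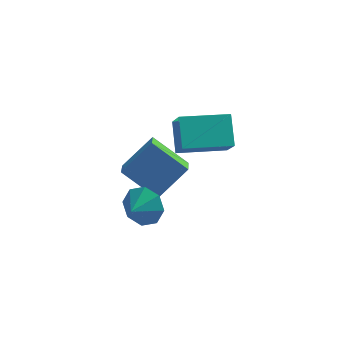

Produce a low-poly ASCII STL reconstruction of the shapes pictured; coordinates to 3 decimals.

solid 
facet normal 0.443 0.775 -0.451
outer loop
vertex 1.158 -3.023 -0.067
vertex 0.514 -3.069 -0.778
vertex 0.565 -2.608 0.063
endloop
endfacet
facet normal 0.002 -0.297 0.955
outer loop
vertex 1.158 -3.023 -0.067
vertex 0.565 -2.608 0.063
vertex 0.066 -3.851 -0.322
endloop
endfacet
facet normal 0.444 0.774 -0.451
outer loop
vertex 0.565 -2.608 0.063
vertex 0.514 -3.069 -0.778
vertex -0.057 -2.463 -0.3
endloop
endfacet
facet normal -0.513 -0.059 0.856
outer loop
vertex 0.565 -2.608 0.063
vertex -0.057 -2.463 -0.3
vertex 0.066 -3.851 -0.322
endloop
endfacet
facet normal 0.444 0.774 -0.452
outer loop
vertex -0.057 -2.463 -0.3
vertex 0.514 -3.069 -0.778
vertex -0.345 -2.673 -0.943
endloop
endfacet
facet normal -0.898 -0.086 0.431
outer loop
vertex -0.057 -2.463 -0.3
vertex -0.345 -2.673 -0.943
vertex 0.066 -3.851 -0.322
endloop
endfacet
facet normal 0.444 0.774 -0.451
outer loop
vertex -0.345 -2.673 -0.943
vertex 0.514 -3.069 -0.778
vertex -0.129 -3.115 -1.489
endloop
endfacet
facet normal -0.929 -0.363 -0.074
outer loop
vertex -0.345 -2.673 -0.943
vertex -0.129 -3.115 -1.489
vertex 0.066 -3.851 -0.322
endloop
endfacet
facet normal 0.444 0.774 -0.451
outer loop
vertex -0.129 -3.115 -1.489
vertex 0.514 -3.069 -0.778
vertex 0.463 -3.53 -1.619
endloop
endfacet
facet normal -0.587 -0.725 -0.359
outer loop
vertex -0.129 -3.115 -1.489
vertex 0.463 -3.53 -1.619
vertex 0.066 -3.851 -0.322
endloop
endfacet
facet normal 0.444 0.774 -0.451
outer loop
vertex 0.463 -3.53 -1.619
vertex 0.514 -3.069 -0.778
vertex 1.085 -3.675 -1.256
endloop
endfacet
facet normal -0.072 -0.963 -0.260
outer loop
vertex 0.463 -3.53 -1.619
vertex 1.085 -3.675 -1.256
vertex 0.066 -3.851 -0.322
endloop
endfacet
facet normal 0.444 0.774 -0.452
outer loop
vertex 1.085 -3.675 -1.256
vertex 0.514 -3.069 -0.778
vertex 1.373 -3.465 -0.613
endloop
endfacet
facet normal 0.313 -0.935 0.165
outer loop
vertex 1.085 -3.675 -1.256
vertex 1.373 -3.465 -0.613
vertex 0.066 -3.851 -0.322
endloop
endfacet
facet normal 0.444 0.774 -0.452
outer loop
vertex 1.373 -3.465 -0.613
vertex 0.514 -3.069 -0.778
vertex 1.158 -3.023 -0.067
endloop
endfacet
facet normal 0.344 -0.659 0.669
outer loop
vertex 1.373 -3.465 -0.613
vertex 1.158 -3.023 -0.067
vertex 0.066 -3.851 -0.322
endloop
endfacet
facet normal -0.975 -0.205 0.081
outer loop
vertex 2.044 -2.053 2.115
vertex 1.87 -0.86 3.041
vertex 1.743 -1.118 0.853
endloop
endfacet
facet normal 0.114 -0.785 -0.609
outer loop
vertex 3.83 -0.68 0.679
vertex 2.044 -2.053 2.115
vertex 1.743 -1.118 0.853
endloop
endfacet
facet normal -0.975 -0.205 0.081
outer loop
vertex 1.743 -1.118 0.853
vertex 1.87 -0.86 3.041
vertex 1.569 0.075 1.778
endloop
endfacet
facet normal -0.188 0.584 -0.789
outer loop
vertex 1.569 0.075 1.778
vertex 3.83 -0.68 0.679
vertex 1.743 -1.118 0.853
endloop
endfacet
facet normal 0.189 -0.585 0.789
outer loop
vertex 2.044 -2.053 2.115
vertex 3.957 -0.422 2.867
vertex 1.87 -0.86 3.041
endloop
endfacet
facet normal 0.114 -0.785 -0.609
outer loop
vertex 4.131 -1.615 1.942
vertex 2.044 -2.053 2.115
vertex 3.83 -0.68 0.679
endloop
endfacet
facet normal 0.188 -0.585 0.789
outer loop
vertex 4.131 -1.615 1.942
vertex 3.957 -0.422 2.867
vertex 2.044 -2.053 2.115
endloop
endfacet
facet normal -0.114 0.785 0.609
outer loop
vertex 1.87 -0.86 3.041
vertex 3.957 -0.422 2.867
vertex 1.569 0.075 1.778
endloop
endfacet
facet normal -0.188 0.585 -0.789
outer loop
vertex 3.656 0.513 1.605
vertex 3.83 -0.68 0.679
vertex 1.569 0.075 1.778
endloop
endfacet
facet normal -0.114 0.785 0.609
outer loop
vertex 1.569 0.075 1.778
vertex 3.957 -0.422 2.867
vertex 3.656 0.513 1.605
endloop
endfacet
facet normal 0.975 0.205 -0.081
outer loop
vertex 3.656 0.513 1.605
vertex 4.131 -1.615 1.942
vertex 3.83 -0.68 0.679
endloop
endfacet
facet normal 0.975 0.205 -0.081
outer loop
vertex 3.957 -0.422 2.867
vertex 4.131 -1.615 1.942
vertex 3.656 0.513 1.605
endloop
endfacet
facet normal -0.643 -0.408 -0.648
outer loop
vertex -0.6 0.33 -2.066
vertex -0.621 1.405 -2.723
vertex 0.954 -0.329 -3.193
endloop
endfacet
facet normal 0.016 -0.853 0.521
outer loop
vertex 2.221 0.475 -1.917
vertex -0.6 0.33 -2.066
vertex 0.954 -0.329 -3.193
endloop
endfacet
facet normal -0.643 -0.408 -0.648
outer loop
vertex 0.954 -0.329 -3.193
vertex -0.621 1.405 -2.723
vertex 0.934 0.746 -3.85
endloop
endfacet
facet normal 0.766 -0.325 -0.555
outer loop
vertex 0.934 0.746 -3.85
vertex 2.221 0.475 -1.917
vertex 0.954 -0.329 -3.193
endloop
endfacet
facet normal -0.765 0.325 0.556
outer loop
vertex -0.6 0.33 -2.066
vertex 0.646 2.209 -1.447
vertex -0.621 1.405 -2.723
endloop
endfacet
facet normal 0.016 -0.853 0.521
outer loop
vertex 0.666 1.134 -0.79
vertex -0.6 0.33 -2.066
vertex 2.221 0.475 -1.917
endloop
endfacet
facet normal -0.766 0.325 0.555
outer loop
vertex 0.666 1.134 -0.79
vertex 0.646 2.209 -1.447
vertex -0.6 0.33 -2.066
endloop
endfacet
facet normal -0.016 0.853 -0.521
outer loop
vertex -0.621 1.405 -2.723
vertex 0.646 2.209 -1.447
vertex 0.934 0.746 -3.85
endloop
endfacet
facet normal 0.766 -0.324 -0.555
outer loop
vertex 2.2 1.55 -2.574
vertex 2.221 0.475 -1.917
vertex 0.934 0.746 -3.85
endloop
endfacet
facet normal -0.016 0.853 -0.521
outer loop
vertex 0.934 0.746 -3.85
vertex 0.646 2.209 -1.447
vertex 2.2 1.55 -2.574
endloop
endfacet
facet normal 0.643 0.409 0.648
outer loop
vertex 2.2 1.55 -2.574
vertex 0.666 1.134 -0.79
vertex 2.221 0.475 -1.917
endloop
endfacet
facet normal 0.643 0.408 0.648
outer loop
vertex 0.646 2.209 -1.447
vertex 0.666 1.134 -0.79
vertex 2.2 1.55 -2.574
endloop
endfacet

endsolid


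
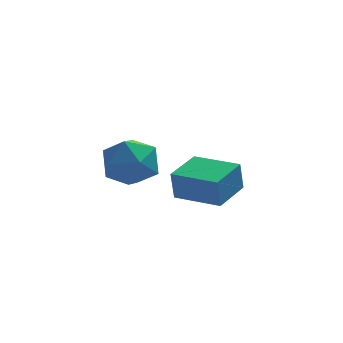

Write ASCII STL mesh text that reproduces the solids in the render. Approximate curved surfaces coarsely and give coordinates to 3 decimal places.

solid 
facet normal -0.393 0.492 0.777
outer loop
vertex -2.903 -1.978 2.51
vertex -2.149 -2.593 3.281
vertex -1.784 -1.516 2.784
endloop
endfacet
facet normal -0.413 0.891 0.186
outer loop
vertex -2.903 -1.978 2.51
vertex -1.784 -1.516 2.784
vertex -2.206 -1.469 1.619
endloop
endfacet
facet normal -0.786 0.536 -0.308
outer loop
vertex -2.903 -1.978 2.51
vertex -2.206 -1.469 1.619
vertex -2.833 -2.516 1.395
endloop
endfacet
facet normal -0.996 -0.083 -0.022
outer loop
vertex -2.903 -1.978 2.51
vertex -2.833 -2.516 1.395
vertex -2.798 -3.211 2.422
endloop
endfacet
facet normal -0.753 -0.110 0.648
outer loop
vertex -2.903 -1.978 2.51
vertex -2.798 -3.211 2.422
vertex -2.149 -2.593 3.281
endloop
endfacet
facet normal 0.255 0.966 -0.053
outer loop
vertex -2.206 -1.469 1.619
vertex -1.784 -1.516 2.784
vertex -1.022 -1.769 1.838
endloop
endfacet
facet normal 0.288 0.319 0.903
outer loop
vertex -1.784 -1.516 2.784
vertex -2.149 -2.593 3.281
vertex -0.987 -2.464 2.865
endloop
endfacet
facet normal -0.295 -0.656 0.695
outer loop
vertex -2.149 -2.593 3.281
vertex -2.798 -3.211 2.422
vertex -1.614 -3.511 2.641
endloop
endfacet
facet normal -0.688 -0.612 -0.391
outer loop
vertex -2.798 -3.211 2.422
vertex -2.833 -2.516 1.395
vertex -2.036 -3.464 1.476
endloop
endfacet
facet normal -0.348 0.391 -0.852
outer loop
vertex -2.833 -2.516 1.395
vertex -2.206 -1.469 1.619
vertex -1.671 -2.387 0.979
endloop
endfacet
facet normal 0.996 0.083 0.022
outer loop
vertex -0.917 -3.002 1.75
vertex -1.022 -1.769 1.838
vertex -0.987 -2.464 2.865
endloop
endfacet
facet normal 0.786 -0.536 0.308
outer loop
vertex -0.917 -3.002 1.75
vertex -0.987 -2.464 2.865
vertex -1.614 -3.511 2.641
endloop
endfacet
facet normal 0.413 -0.891 -0.186
outer loop
vertex -0.917 -3.002 1.75
vertex -1.614 -3.511 2.641
vertex -2.036 -3.464 1.476
endloop
endfacet
facet normal 0.393 -0.492 -0.777
outer loop
vertex -0.917 -3.002 1.75
vertex -2.036 -3.464 1.476
vertex -1.671 -2.387 0.979
endloop
endfacet
facet normal 0.753 0.110 -0.648
outer loop
vertex -0.917 -3.002 1.75
vertex -1.671 -2.387 0.979
vertex -1.022 -1.769 1.838
endloop
endfacet
facet normal 0.688 0.612 0.391
outer loop
vertex -0.987 -2.464 2.865
vertex -1.022 -1.769 1.838
vertex -1.784 -1.516 2.784
endloop
endfacet
facet normal 0.348 -0.391 0.852
outer loop
vertex -1.614 -3.511 2.641
vertex -0.987 -2.464 2.865
vertex -2.149 -2.593 3.281
endloop
endfacet
facet normal -0.255 -0.966 0.053
outer loop
vertex -2.036 -3.464 1.476
vertex -1.614 -3.511 2.641
vertex -2.798 -3.211 2.422
endloop
endfacet
facet normal -0.288 -0.319 -0.903
outer loop
vertex -1.671 -2.387 0.979
vertex -2.036 -3.464 1.476
vertex -2.833 -2.516 1.395
endloop
endfacet
facet normal 0.295 0.656 -0.695
outer loop
vertex -1.022 -1.769 1.838
vertex -1.671 -2.387 0.979
vertex -2.206 -1.469 1.619
endloop
endfacet
facet normal -0.813 0.579 -0.065
outer loop
vertex -0.182 1.358 -0.67
vertex 0.872 2.856 -0.496
vertex -0.035 1.412 -2.021
endloop
endfacet
facet normal -0.573 -0.814 -0.095
outer loop
vertex 1.688 0.184 -1.884
vertex -0.182 1.358 -0.67
vertex -0.035 1.412 -2.021
endloop
endfacet
facet normal -0.813 0.579 -0.065
outer loop
vertex -0.035 1.412 -2.021
vertex 0.872 2.856 -0.496
vertex 1.019 2.91 -1.847
endloop
endfacet
facet normal 0.107 0.040 -0.993
outer loop
vertex 1.019 2.91 -1.847
vertex 1.688 0.184 -1.884
vertex -0.035 1.412 -2.021
endloop
endfacet
facet normal -0.107 -0.040 0.993
outer loop
vertex -0.182 1.358 -0.67
vertex 2.595 1.628 -0.359
vertex 0.872 2.856 -0.496
endloop
endfacet
facet normal -0.573 -0.814 -0.095
outer loop
vertex 1.541 0.13 -0.533
vertex -0.182 1.358 -0.67
vertex 1.688 0.184 -1.884
endloop
endfacet
facet normal -0.107 -0.040 0.993
outer loop
vertex 1.541 0.13 -0.533
vertex 2.595 1.628 -0.359
vertex -0.182 1.358 -0.67
endloop
endfacet
facet normal 0.573 0.814 0.095
outer loop
vertex 0.872 2.856 -0.496
vertex 2.595 1.628 -0.359
vertex 1.019 2.91 -1.847
endloop
endfacet
facet normal 0.107 0.040 -0.993
outer loop
vertex 2.742 1.682 -1.71
vertex 1.688 0.184 -1.884
vertex 1.019 2.91 -1.847
endloop
endfacet
facet normal 0.573 0.814 0.095
outer loop
vertex 1.019 2.91 -1.847
vertex 2.595 1.628 -0.359
vertex 2.742 1.682 -1.71
endloop
endfacet
facet normal 0.813 -0.579 0.065
outer loop
vertex 2.742 1.682 -1.71
vertex 1.541 0.13 -0.533
vertex 1.688 0.184 -1.884
endloop
endfacet
facet normal 0.813 -0.579 0.065
outer loop
vertex 2.595 1.628 -0.359
vertex 1.541 0.13 -0.533
vertex 2.742 1.682 -1.71
endloop
endfacet

endsolid


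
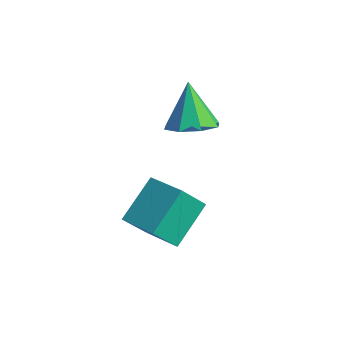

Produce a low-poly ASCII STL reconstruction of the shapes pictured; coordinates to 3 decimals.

solid 
facet normal -0.977 -0.066 -0.201
outer loop
vertex 1.059 0.487 0.766
vertex 1.23 1.336 -0.346
vertex 1.373 -0.953 -0.285
endloop
endfacet
facet normal -0.121 -0.602 0.789
outer loop
vertex 2.79 -0.856 0.006
vertex 1.059 0.487 0.766
vertex 1.373 -0.953 -0.285
endloop
endfacet
facet normal -0.977 -0.066 -0.201
outer loop
vertex 1.373 -0.953 -0.285
vertex 1.23 1.336 -0.346
vertex 1.544 -0.103 -1.397
endloop
endfacet
facet normal 0.174 -0.795 -0.581
outer loop
vertex 1.544 -0.103 -1.397
vertex 2.79 -0.856 0.006
vertex 1.373 -0.953 -0.285
endloop
endfacet
facet normal -0.174 0.795 0.581
outer loop
vertex 1.059 0.487 0.766
vertex 2.647 1.433 -0.055
vertex 1.23 1.336 -0.346
endloop
endfacet
facet normal -0.121 -0.603 0.789
outer loop
vertex 2.476 0.583 1.057
vertex 1.059 0.487 0.766
vertex 2.79 -0.856 0.006
endloop
endfacet
facet normal -0.173 0.795 0.581
outer loop
vertex 2.476 0.583 1.057
vertex 2.647 1.433 -0.055
vertex 1.059 0.487 0.766
endloop
endfacet
facet normal 0.121 0.603 -0.789
outer loop
vertex 1.23 1.336 -0.346
vertex 2.647 1.433 -0.055
vertex 1.544 -0.103 -1.397
endloop
endfacet
facet normal 0.173 -0.795 -0.581
outer loop
vertex 2.961 -0.007 -1.106
vertex 2.79 -0.856 0.006
vertex 1.544 -0.103 -1.397
endloop
endfacet
facet normal 0.121 0.602 -0.789
outer loop
vertex 1.544 -0.103 -1.397
vertex 2.647 1.433 -0.055
vertex 2.961 -0.007 -1.106
endloop
endfacet
facet normal 0.977 0.066 0.201
outer loop
vertex 2.961 -0.007 -1.106
vertex 2.476 0.583 1.057
vertex 2.79 -0.856 0.006
endloop
endfacet
facet normal 0.977 0.066 0.201
outer loop
vertex 2.647 1.433 -0.055
vertex 2.476 0.583 1.057
vertex 2.961 -0.007 -1.106
endloop
endfacet
facet normal 0.409 -0.256 -0.876
outer loop
vertex 0.277 4.008 0.769
vertex -0.548 3.567 0.513
vertex -0.192 4.464 0.417
endloop
endfacet
facet normal 0.411 0.783 0.467
outer loop
vertex 0.277 4.008 0.769
vertex -0.192 4.464 0.417
vertex -1.292 4.033 2.107
endloop
endfacet
facet normal 0.409 -0.256 -0.876
outer loop
vertex -0.192 4.464 0.417
vertex -0.548 3.567 0.513
vertex -0.869 4.394 0.121
endloop
endfacet
facet normal -0.163 0.976 0.143
outer loop
vertex -0.192 4.464 0.417
vertex -0.869 4.394 0.121
vertex -1.292 4.033 2.107
endloop
endfacet
facet normal 0.409 -0.256 -0.876
outer loop
vertex -0.869 4.394 0.121
vertex -0.548 3.567 0.513
vertex -1.358 3.84 0.055
endloop
endfacet
facet normal -0.747 0.664 -0.038
outer loop
vertex -0.869 4.394 0.121
vertex -1.358 3.84 0.055
vertex -1.292 4.033 2.107
endloop
endfacet
facet normal 0.409 -0.256 -0.876
outer loop
vertex -1.358 3.84 0.055
vertex -0.548 3.567 0.513
vertex -1.373 3.126 0.257
endloop
endfacet
facet normal -0.999 0.029 0.029
outer loop
vertex -1.358 3.84 0.055
vertex -1.373 3.126 0.257
vertex -1.292 4.033 2.107
endloop
endfacet
facet normal 0.409 -0.256 -0.876
outer loop
vertex -1.373 3.126 0.257
vertex -0.548 3.567 0.513
vertex -0.905 2.67 0.609
endloop
endfacet
facet normal -0.772 -0.556 0.307
outer loop
vertex -1.373 3.126 0.257
vertex -0.905 2.67 0.609
vertex -1.292 4.033 2.107
endloop
endfacet
facet normal 0.409 -0.256 -0.876
outer loop
vertex -0.905 2.67 0.609
vertex -0.548 3.567 0.513
vertex -0.227 2.739 0.905
endloop
endfacet
facet normal -0.199 -0.750 0.631
outer loop
vertex -0.905 2.67 0.609
vertex -0.227 2.739 0.905
vertex -1.292 4.033 2.107
endloop
endfacet
facet normal 0.409 -0.256 -0.876
outer loop
vertex -0.227 2.739 0.905
vertex -0.548 3.567 0.513
vertex 0.262 3.294 0.971
endloop
endfacet
facet normal 0.386 -0.437 0.812
outer loop
vertex -0.227 2.739 0.905
vertex 0.262 3.294 0.971
vertex -1.292 4.033 2.107
endloop
endfacet
facet normal 0.409 -0.256 -0.876
outer loop
vertex 0.262 3.294 0.971
vertex -0.548 3.567 0.513
vertex 0.277 4.008 0.769
endloop
endfacet
facet normal 0.638 0.197 0.744
outer loop
vertex 0.262 3.294 0.971
vertex 0.277 4.008 0.769
vertex -1.292 4.033 2.107
endloop
endfacet

endsolid


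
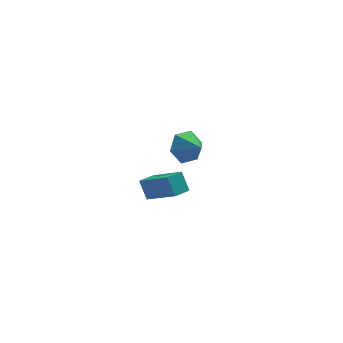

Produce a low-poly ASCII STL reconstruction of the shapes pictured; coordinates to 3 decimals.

solid 
facet normal -0.426 0.756 -0.497
outer loop
vertex 0.341 4.156 0.004
vertex -0.571 3.76 0.184
vertex -0.168 4.417 0.837
endloop
endfacet
facet normal 0.861 0.067 0.505
outer loop
vertex 0.341 4.156 0.004
vertex -0.168 4.417 0.837
vertex -0.029 2.8 0.816
endloop
endfacet
facet normal -0.426 0.756 -0.497
outer loop
vertex -0.168 4.417 0.837
vertex -0.571 3.76 0.184
vertex -1.08 4.021 1.017
endloop
endfacet
facet normal 0.192 0.004 0.981
outer loop
vertex -0.168 4.417 0.837
vertex -1.08 4.021 1.017
vertex -0.029 2.8 0.816
endloop
endfacet
facet normal -0.427 0.755 -0.497
outer loop
vertex -1.08 4.021 1.017
vertex -0.571 3.76 0.184
vertex -1.482 3.364 0.364
endloop
endfacet
facet normal -0.427 -0.492 0.758
outer loop
vertex -1.08 4.021 1.017
vertex -1.482 3.364 0.364
vertex -0.029 2.8 0.816
endloop
endfacet
facet normal -0.427 0.756 -0.497
outer loop
vertex -1.482 3.364 0.364
vertex -0.571 3.76 0.184
vertex -0.974 3.103 -0.469
endloop
endfacet
facet normal -0.377 -0.924 0.060
outer loop
vertex -1.482 3.364 0.364
vertex -0.974 3.103 -0.469
vertex -0.029 2.8 0.816
endloop
endfacet
facet normal -0.426 0.756 -0.498
outer loop
vertex -0.974 3.103 -0.469
vertex -0.571 3.76 0.184
vertex -0.062 3.499 -0.648
endloop
endfacet
facet normal 0.292 -0.861 -0.417
outer loop
vertex -0.974 3.103 -0.469
vertex -0.062 3.499 -0.648
vertex -0.029 2.8 0.816
endloop
endfacet
facet normal -0.426 0.755 -0.498
outer loop
vertex -0.062 3.499 -0.648
vertex -0.571 3.76 0.184
vertex 0.341 4.156 0.004
endloop
endfacet
facet normal 0.910 -0.365 -0.195
outer loop
vertex -0.062 3.499 -0.648
vertex 0.341 4.156 0.004
vertex -0.029 2.8 0.816
endloop
endfacet
facet normal -0.854 -0.501 0.144
outer loop
vertex -2.802 -3.548 3.127
vertex -3.02 -2.926 3.996
vertex -3.832 -2.154 1.871
endloop
endfacet
facet normal 0.199 -0.571 -0.797
outer loop
vertex -3.08 -1.714 1.744
vertex -2.802 -3.548 3.127
vertex -3.832 -2.154 1.871
endloop
endfacet
facet normal -0.854 -0.500 0.145
outer loop
vertex -3.832 -2.154 1.871
vertex -3.02 -2.926 3.996
vertex -4.049 -1.532 2.74
endloop
endfacet
facet normal -0.481 0.652 -0.587
outer loop
vertex -4.049 -1.532 2.74
vertex -3.08 -1.714 1.744
vertex -3.832 -2.154 1.871
endloop
endfacet
facet normal 0.480 -0.652 0.587
outer loop
vertex -2.802 -3.548 3.127
vertex -2.268 -2.486 3.869
vertex -3.02 -2.926 3.996
endloop
endfacet
facet normal 0.200 -0.571 -0.797
outer loop
vertex -2.051 -3.108 3.0
vertex -2.802 -3.548 3.127
vertex -3.08 -1.714 1.744
endloop
endfacet
facet normal 0.481 -0.652 0.587
outer loop
vertex -2.051 -3.108 3.0
vertex -2.268 -2.486 3.869
vertex -2.802 -3.548 3.127
endloop
endfacet
facet normal -0.199 0.571 0.797
outer loop
vertex -3.02 -2.926 3.996
vertex -2.268 -2.486 3.869
vertex -4.049 -1.532 2.74
endloop
endfacet
facet normal -0.481 0.651 -0.587
outer loop
vertex -3.298 -1.092 2.613
vertex -3.08 -1.714 1.744
vertex -4.049 -1.532 2.74
endloop
endfacet
facet normal -0.199 0.570 0.797
outer loop
vertex -4.049 -1.532 2.74
vertex -2.268 -2.486 3.869
vertex -3.298 -1.092 2.613
endloop
endfacet
facet normal 0.854 0.500 -0.144
outer loop
vertex -3.298 -1.092 2.613
vertex -2.051 -3.108 3.0
vertex -3.08 -1.714 1.744
endloop
endfacet
facet normal 0.854 0.500 -0.145
outer loop
vertex -2.268 -2.486 3.869
vertex -2.051 -3.108 3.0
vertex -3.298 -1.092 2.613
endloop
endfacet

endsolid


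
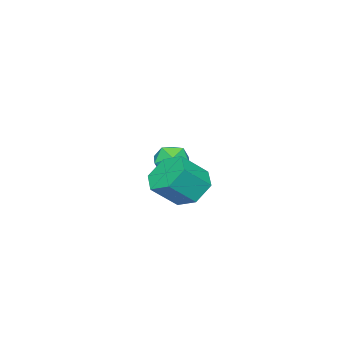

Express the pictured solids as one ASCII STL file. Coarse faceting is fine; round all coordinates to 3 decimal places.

solid 
facet normal -0.957 -0.280 0.070
outer loop
vertex -3.484 -1.936 -2.573
vertex -3.283 -2.718 -2.958
vertex -3.243 -2.634 -2.069
endloop
endfacet
facet normal -0.783 0.163 0.600
outer loop
vertex -3.484 -1.936 -2.573
vertex -3.243 -2.634 -2.069
vertex -2.93 -1.818 -1.882
endloop
endfacet
facet normal -0.552 0.774 0.310
outer loop
vertex -3.484 -1.936 -2.573
vertex -2.93 -1.818 -1.882
vertex -2.776 -1.398 -2.655
endloop
endfacet
facet normal -0.584 0.707 -0.399
outer loop
vertex -3.484 -1.936 -2.573
vertex -2.776 -1.398 -2.655
vertex -2.994 -1.953 -3.32
endloop
endfacet
facet normal -0.834 0.056 -0.549
outer loop
vertex -3.484 -1.936 -2.573
vertex -2.994 -1.953 -3.32
vertex -3.283 -2.718 -2.958
endloop
endfacet
facet normal -0.241 -0.128 0.962
outer loop
vertex -2.93 -1.818 -1.882
vertex -3.243 -2.634 -2.069
vertex -2.386 -2.527 -1.84
endloop
endfacet
facet normal -0.523 -0.846 0.103
outer loop
vertex -3.243 -2.634 -2.069
vertex -3.283 -2.718 -2.958
vertex -2.604 -3.082 -2.505
endloop
endfacet
facet normal -0.324 -0.302 -0.897
outer loop
vertex -3.283 -2.718 -2.958
vertex -2.994 -1.953 -3.32
vertex -2.45 -2.662 -3.278
endloop
endfacet
facet normal 0.081 0.752 -0.654
outer loop
vertex -2.994 -1.953 -3.32
vertex -2.776 -1.398 -2.655
vertex -2.137 -1.846 -3.091
endloop
endfacet
facet normal 0.132 0.860 0.493
outer loop
vertex -2.776 -1.398 -2.655
vertex -2.93 -1.818 -1.882
vertex -2.097 -1.762 -2.202
endloop
endfacet
facet normal 0.584 -0.707 0.399
outer loop
vertex -1.896 -2.544 -2.587
vertex -2.386 -2.527 -1.84
vertex -2.604 -3.082 -2.505
endloop
endfacet
facet normal 0.552 -0.774 -0.310
outer loop
vertex -1.896 -2.544 -2.587
vertex -2.604 -3.082 -2.505
vertex -2.45 -2.662 -3.278
endloop
endfacet
facet normal 0.783 -0.163 -0.600
outer loop
vertex -1.896 -2.544 -2.587
vertex -2.45 -2.662 -3.278
vertex -2.137 -1.846 -3.091
endloop
endfacet
facet normal 0.957 0.280 -0.070
outer loop
vertex -1.896 -2.544 -2.587
vertex -2.137 -1.846 -3.091
vertex -2.097 -1.762 -2.202
endloop
endfacet
facet normal 0.834 -0.056 0.549
outer loop
vertex -1.896 -2.544 -2.587
vertex -2.097 -1.762 -2.202
vertex -2.386 -2.527 -1.84
endloop
endfacet
facet normal -0.081 -0.752 0.654
outer loop
vertex -2.604 -3.082 -2.505
vertex -2.386 -2.527 -1.84
vertex -3.243 -2.634 -2.069
endloop
endfacet
facet normal -0.132 -0.860 -0.493
outer loop
vertex -2.45 -2.662 -3.278
vertex -2.604 -3.082 -2.505
vertex -3.283 -2.718 -2.958
endloop
endfacet
facet normal 0.241 0.128 -0.962
outer loop
vertex -2.137 -1.846 -3.091
vertex -2.45 -2.662 -3.278
vertex -2.994 -1.953 -3.32
endloop
endfacet
facet normal 0.523 0.846 -0.103
outer loop
vertex -2.097 -1.762 -2.202
vertex -2.137 -1.846 -3.091
vertex -2.776 -1.398 -2.655
endloop
endfacet
facet normal 0.324 0.302 0.897
outer loop
vertex -2.386 -2.527 -1.84
vertex -2.097 -1.762 -2.202
vertex -2.93 -1.818 -1.882
endloop
endfacet
facet normal -0.665 0.353 -0.658
outer loop
vertex 2.142 2.283 -2.468
vertex 1.441 1.66 -2.093
vertex 1.551 2.587 -1.707
endloop
endfacet
facet normal 0.464 0.886 0.006
outer loop
vertex 2.142 2.283 -2.468
vertex 1.551 2.587 -1.707
vertex 3.16 1.743 -1.462
endloop
endfacet
facet normal 0.464 0.886 0.006
outer loop
vertex 3.16 1.743 -1.462
vertex 1.551 2.587 -1.707
vertex 2.569 2.047 -0.701
endloop
endfacet
facet normal 0.665 -0.353 0.658
outer loop
vertex 3.16 1.743 -1.462
vertex 2.569 2.047 -0.701
vertex 2.459 1.12 -1.087
endloop
endfacet
facet normal -0.666 0.353 -0.658
outer loop
vertex 1.551 2.587 -1.707
vertex 1.441 1.66 -2.093
vertex 0.85 1.963 -1.332
endloop
endfacet
facet normal -0.275 0.703 0.656
outer loop
vertex 1.551 2.587 -1.707
vertex 0.85 1.963 -1.332
vertex 2.569 2.047 -0.701
endloop
endfacet
facet normal -0.275 0.703 0.656
outer loop
vertex 2.569 2.047 -0.701
vertex 0.85 1.963 -1.332
vertex 1.868 1.423 -0.326
endloop
endfacet
facet normal 0.666 -0.353 0.658
outer loop
vertex 2.569 2.047 -0.701
vertex 1.868 1.423 -0.326
vertex 2.459 1.12 -1.087
endloop
endfacet
facet normal -0.666 0.353 -0.657
outer loop
vertex 0.85 1.963 -1.332
vertex 1.441 1.66 -2.093
vertex 0.74 1.037 -1.718
endloop
endfacet
facet normal -0.738 -0.183 0.649
outer loop
vertex 0.85 1.963 -1.332
vertex 0.74 1.037 -1.718
vertex 1.868 1.423 -0.326
endloop
endfacet
facet normal -0.738 -0.183 0.649
outer loop
vertex 1.868 1.423 -0.326
vertex 0.74 1.037 -1.718
vertex 1.758 0.497 -0.712
endloop
endfacet
facet normal 0.666 -0.353 0.657
outer loop
vertex 1.868 1.423 -0.326
vertex 1.758 0.497 -0.712
vertex 2.459 1.12 -1.087
endloop
endfacet
facet normal -0.665 0.353 -0.658
outer loop
vertex 0.74 1.037 -1.718
vertex 1.441 1.66 -2.093
vertex 1.331 0.733 -2.479
endloop
endfacet
facet normal -0.464 -0.886 -0.006
outer loop
vertex 0.74 1.037 -1.718
vertex 1.331 0.733 -2.479
vertex 1.758 0.497 -0.712
endloop
endfacet
facet normal -0.464 -0.886 -0.006
outer loop
vertex 1.758 0.497 -0.712
vertex 1.331 0.733 -2.479
vertex 2.349 0.193 -1.473
endloop
endfacet
facet normal 0.665 -0.353 0.658
outer loop
vertex 1.758 0.497 -0.712
vertex 2.349 0.193 -1.473
vertex 2.459 1.12 -1.087
endloop
endfacet
facet normal -0.666 0.353 -0.658
outer loop
vertex 1.331 0.733 -2.479
vertex 1.441 1.66 -2.093
vertex 2.032 1.357 -2.854
endloop
endfacet
facet normal 0.275 -0.703 -0.656
outer loop
vertex 1.331 0.733 -2.479
vertex 2.032 1.357 -2.854
vertex 2.349 0.193 -1.473
endloop
endfacet
facet normal 0.275 -0.703 -0.656
outer loop
vertex 2.349 0.193 -1.473
vertex 2.032 1.357 -2.854
vertex 3.05 0.817 -1.848
endloop
endfacet
facet normal 0.666 -0.353 0.658
outer loop
vertex 2.349 0.193 -1.473
vertex 3.05 0.817 -1.848
vertex 2.459 1.12 -1.087
endloop
endfacet
facet normal -0.666 0.353 -0.657
outer loop
vertex 2.032 1.357 -2.854
vertex 1.441 1.66 -2.093
vertex 2.142 2.283 -2.468
endloop
endfacet
facet normal 0.738 0.183 -0.649
outer loop
vertex 2.032 1.357 -2.854
vertex 2.142 2.283 -2.468
vertex 3.05 0.817 -1.848
endloop
endfacet
facet normal 0.738 0.183 -0.649
outer loop
vertex 3.05 0.817 -1.848
vertex 2.142 2.283 -2.468
vertex 3.16 1.743 -1.462
endloop
endfacet
facet normal 0.666 -0.353 0.657
outer loop
vertex 3.05 0.817 -1.848
vertex 3.16 1.743 -1.462
vertex 2.459 1.12 -1.087
endloop
endfacet

endsolid


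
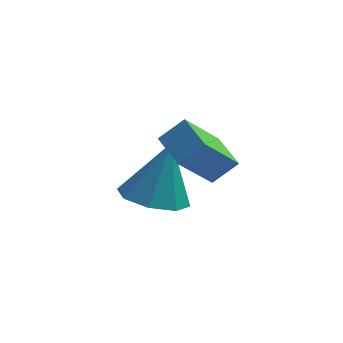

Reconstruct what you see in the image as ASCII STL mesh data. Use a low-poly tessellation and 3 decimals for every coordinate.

solid 
facet normal -0.226 -0.289 -0.930
outer loop
vertex 1.406 2.976 -2.908
vertex 0.404 3.091 -2.7
vertex 1.146 3.702 -3.07
endloop
endfacet
facet normal 0.925 0.359 0.126
outer loop
vertex 1.406 2.976 -2.908
vertex 1.146 3.702 -3.07
vertex 0.856 3.669 -0.84
endloop
endfacet
facet normal -0.226 -0.289 -0.930
outer loop
vertex 1.146 3.702 -3.07
vertex 0.404 3.091 -2.7
vertex 0.452 4.071 -3.016
endloop
endfacet
facet normal 0.473 0.878 0.074
outer loop
vertex 1.146 3.702 -3.07
vertex 0.452 4.071 -3.016
vertex 0.856 3.669 -0.84
endloop
endfacet
facet normal -0.226 -0.289 -0.930
outer loop
vertex 0.452 4.071 -3.016
vertex 0.404 3.091 -2.7
vertex -0.271 3.866 -2.777
endloop
endfacet
facet normal -0.200 0.956 0.214
outer loop
vertex 0.452 4.071 -3.016
vertex -0.271 3.866 -2.777
vertex 0.856 3.669 -0.84
endloop
endfacet
facet normal -0.226 -0.289 -0.930
outer loop
vertex -0.271 3.866 -2.777
vertex 0.404 3.091 -2.7
vertex -0.598 3.207 -2.493
endloop
endfacet
facet normal -0.699 0.546 0.462
outer loop
vertex -0.271 3.866 -2.777
vertex -0.598 3.207 -2.493
vertex 0.856 3.669 -0.84
endloop
endfacet
facet normal -0.226 -0.289 -0.930
outer loop
vertex -0.598 3.207 -2.493
vertex 0.404 3.091 -2.7
vertex -0.339 2.481 -2.33
endloop
endfacet
facet normal -0.731 -0.110 0.674
outer loop
vertex -0.598 3.207 -2.493
vertex -0.339 2.481 -2.33
vertex 0.856 3.669 -0.84
endloop
endfacet
facet normal -0.227 -0.288 -0.930
outer loop
vertex -0.339 2.481 -2.33
vertex 0.404 3.091 -2.7
vertex 0.356 2.112 -2.385
endloop
endfacet
facet normal -0.277 -0.630 0.725
outer loop
vertex -0.339 2.481 -2.33
vertex 0.356 2.112 -2.385
vertex 0.856 3.669 -0.84
endloop
endfacet
facet normal -0.226 -0.288 -0.931
outer loop
vertex 0.356 2.112 -2.385
vertex 0.404 3.091 -2.7
vertex 1.079 2.317 -2.624
endloop
endfacet
facet normal 0.394 -0.708 0.586
outer loop
vertex 0.356 2.112 -2.385
vertex 1.079 2.317 -2.624
vertex 0.856 3.669 -0.84
endloop
endfacet
facet normal -0.226 -0.289 -0.930
outer loop
vertex 1.079 2.317 -2.624
vertex 0.404 3.091 -2.7
vertex 1.406 2.976 -2.908
endloop
endfacet
facet normal 0.893 -0.298 0.337
outer loop
vertex 1.079 2.317 -2.624
vertex 1.406 2.976 -2.908
vertex 0.856 3.669 -0.84
endloop
endfacet
facet normal -0.490 -0.469 0.735
outer loop
vertex 1.935 0.845 1.089
vertex 1.343 1.838 1.327
vertex 1.272 0.595 0.487
endloop
endfacet
facet normal 0.501 -0.842 -0.202
outer loop
vertex 2.097 1.382 -0.747
vertex 1.935 0.845 1.089
vertex 1.272 0.595 0.487
endloop
endfacet
facet normal -0.491 -0.468 0.735
outer loop
vertex 1.272 0.595 0.487
vertex 1.343 1.838 1.327
vertex 0.681 1.588 0.725
endloop
endfacet
facet normal -0.713 -0.269 -0.648
outer loop
vertex 0.681 1.588 0.725
vertex 2.097 1.382 -0.747
vertex 1.272 0.595 0.487
endloop
endfacet
facet normal 0.712 0.269 0.648
outer loop
vertex 1.935 0.845 1.089
vertex 2.168 2.625 0.093
vertex 1.343 1.838 1.327
endloop
endfacet
facet normal 0.501 -0.841 -0.202
outer loop
vertex 2.759 1.632 -0.145
vertex 1.935 0.845 1.089
vertex 2.097 1.382 -0.747
endloop
endfacet
facet normal 0.713 0.269 0.648
outer loop
vertex 2.759 1.632 -0.145
vertex 2.168 2.625 0.093
vertex 1.935 0.845 1.089
endloop
endfacet
facet normal -0.501 0.842 0.202
outer loop
vertex 1.343 1.838 1.327
vertex 2.168 2.625 0.093
vertex 0.681 1.588 0.725
endloop
endfacet
facet normal -0.713 -0.270 -0.648
outer loop
vertex 1.505 2.375 -0.509
vertex 2.097 1.382 -0.747
vertex 0.681 1.588 0.725
endloop
endfacet
facet normal -0.501 0.842 0.202
outer loop
vertex 0.681 1.588 0.725
vertex 2.168 2.625 0.093
vertex 1.505 2.375 -0.509
endloop
endfacet
facet normal 0.491 0.469 -0.734
outer loop
vertex 1.505 2.375 -0.509
vertex 2.759 1.632 -0.145
vertex 2.097 1.382 -0.747
endloop
endfacet
facet normal 0.491 0.468 -0.735
outer loop
vertex 2.168 2.625 0.093
vertex 2.759 1.632 -0.145
vertex 1.505 2.375 -0.509
endloop
endfacet

endsolid
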